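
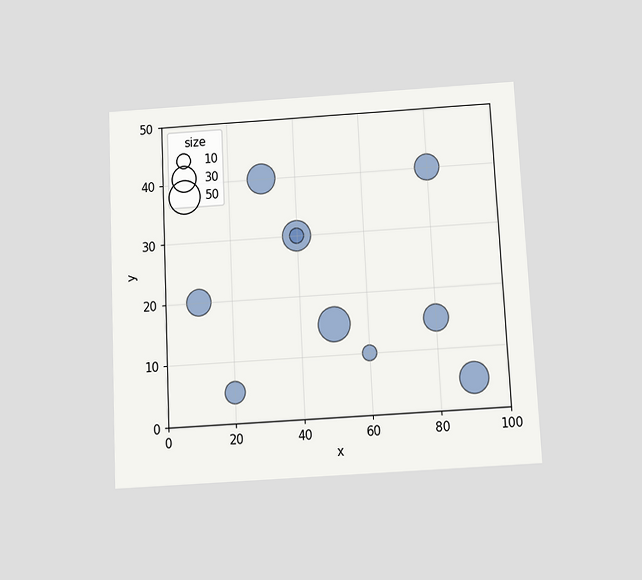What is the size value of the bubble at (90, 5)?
The chart is tilted about 3° counter-clockwise and viewed slightly from below. Matching the bubble at (90, 5) against the size legend gives 40.

40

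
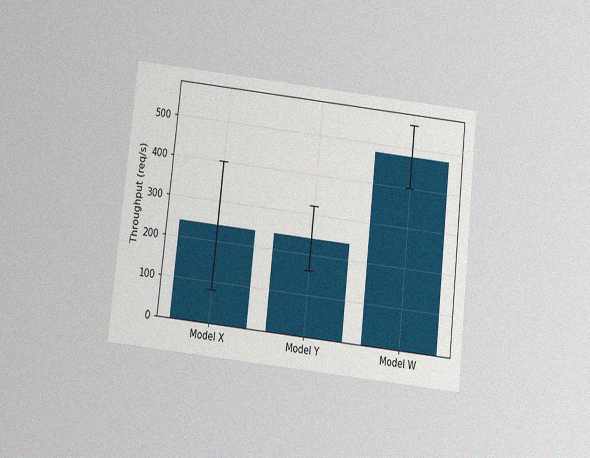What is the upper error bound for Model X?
The chart is tilted about 6° clockwise and viewed slightly from below, with some photo noise. The Model X bar's upper whisker reaches 400req/s.

400req/s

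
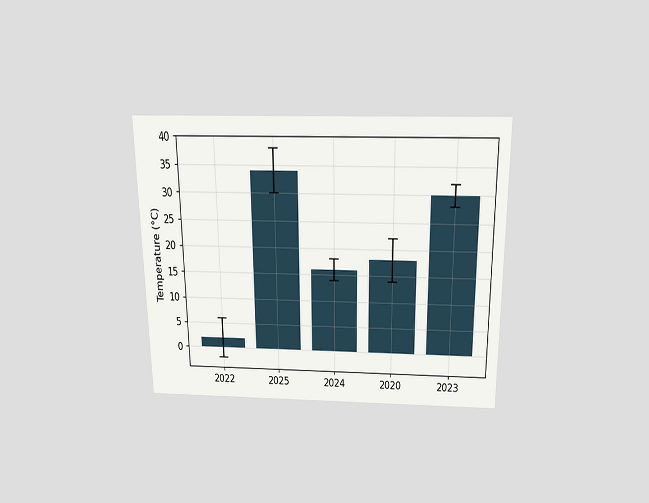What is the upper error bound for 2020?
22°C

The chart is viewed slightly from above. The 2020 bar's upper whisker reaches 22°C.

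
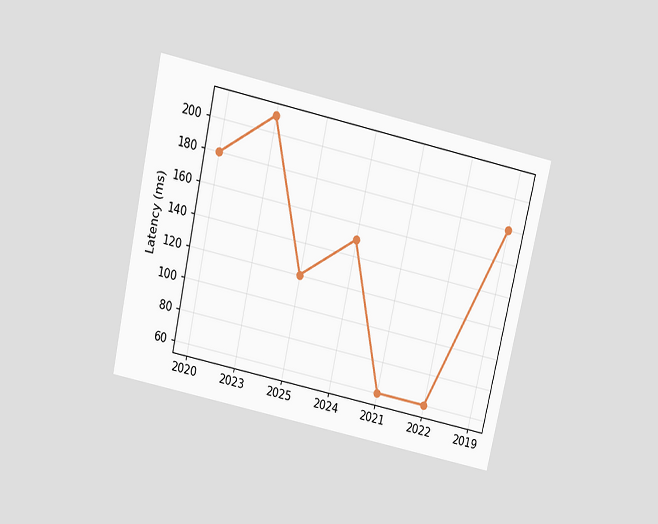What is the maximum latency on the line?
The chart is tilted about 12° clockwise and viewed slightly from above. The highest point is at 2023, and reading across to the y-axis gives 210ms.

210ms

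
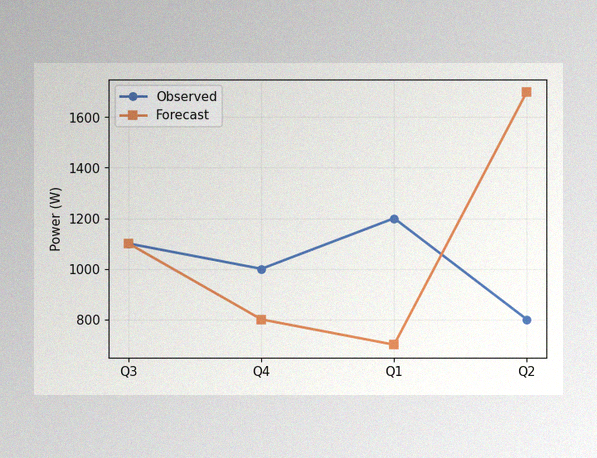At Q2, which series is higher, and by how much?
Forecast, by 900W

The image has some photo noise and uneven lighting. At Q2, Forecast sits above the other line by 900W.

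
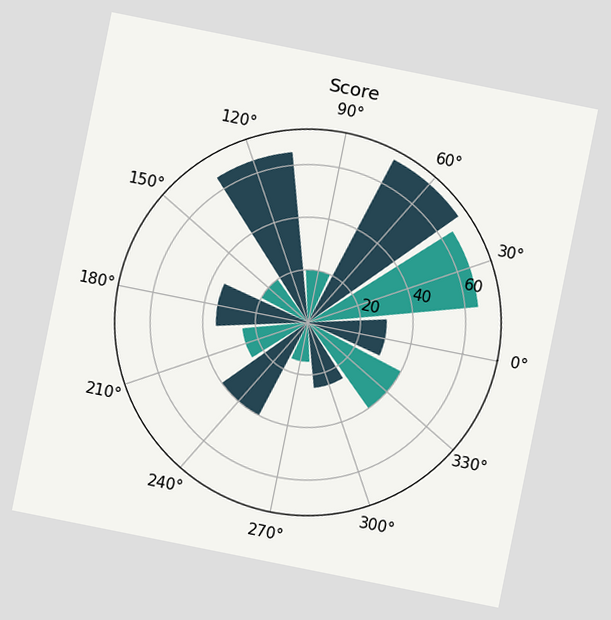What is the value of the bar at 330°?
40

The chart is tilted about 11° clockwise. The bar at 330° reaches 40 on the radial axis.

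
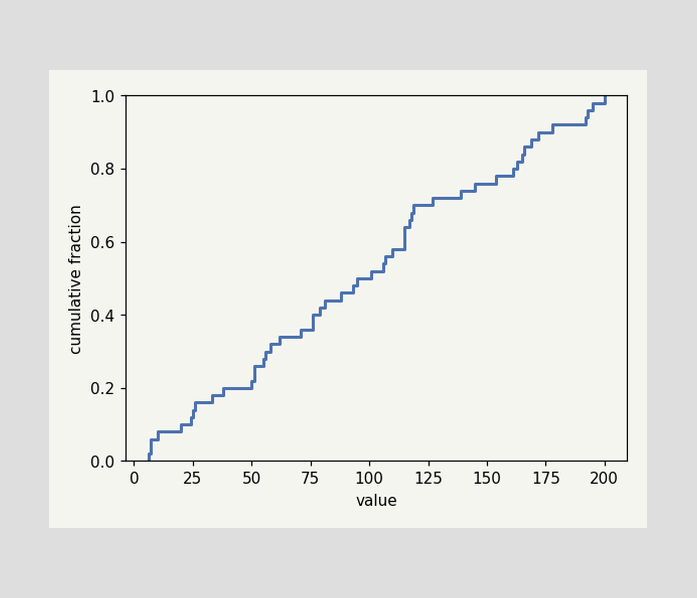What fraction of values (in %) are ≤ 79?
At x=79 the ECDF step is at 42%.

42%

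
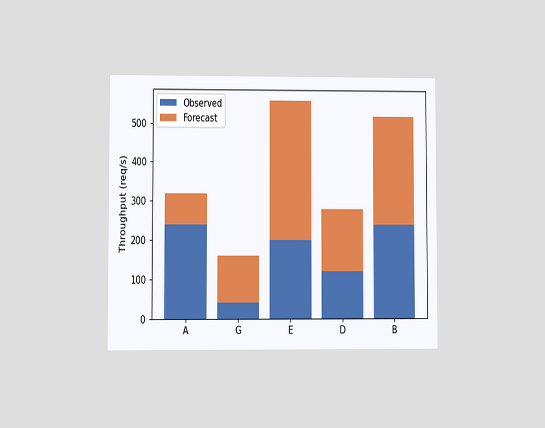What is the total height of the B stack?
The chart is viewed at a slight angle. The B stack's top reaches 520req/s on the y-axis.

520req/s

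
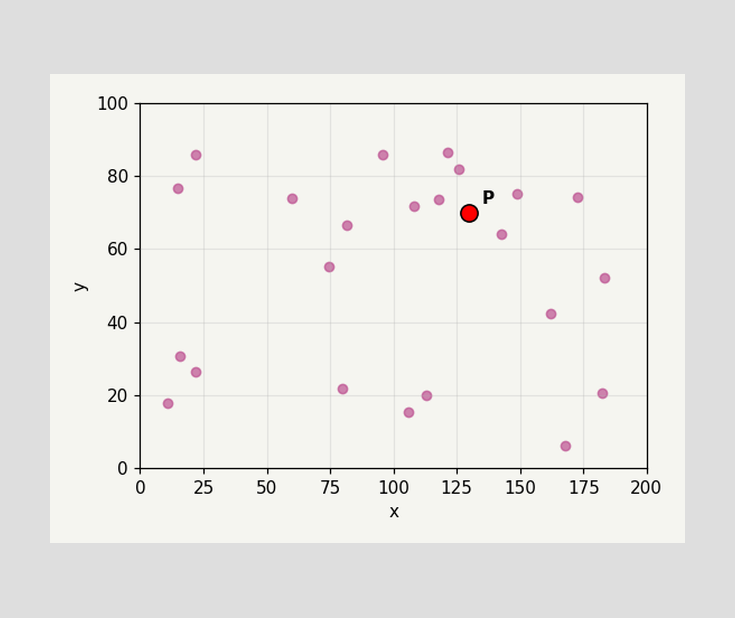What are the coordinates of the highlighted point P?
(130, 70)

Following the gridlines from P to each axis, P sits at (130, 70).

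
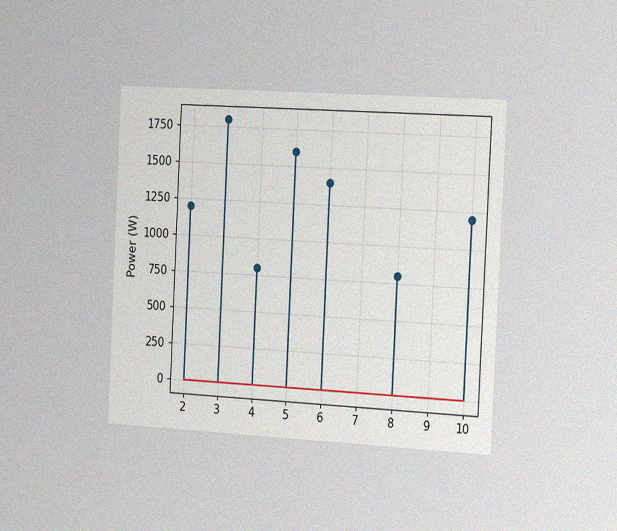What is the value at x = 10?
The chart is tilted about 3° clockwise and viewed slightly from the right, with some photo noise. The stem at x=10 reaches 1200W.

1200W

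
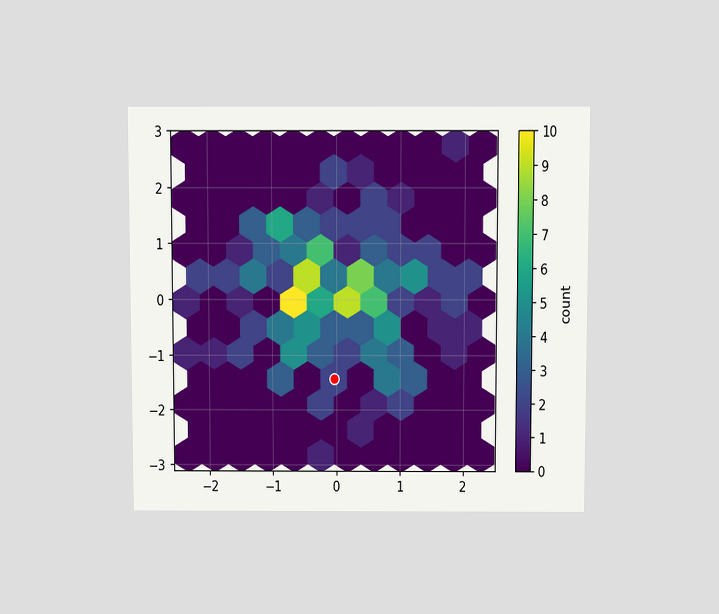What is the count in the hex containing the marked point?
The chart is viewed slightly from above. The marked hex reads 2 on the colorbar.

2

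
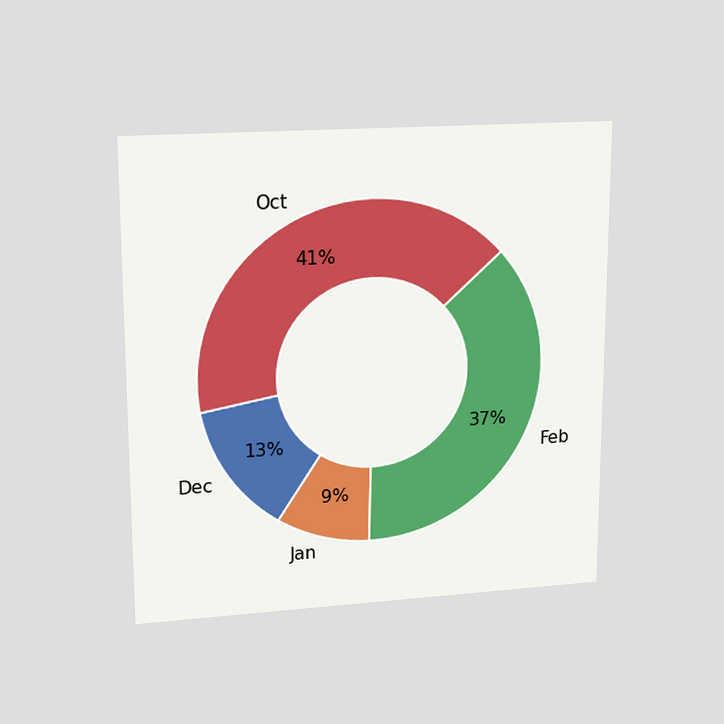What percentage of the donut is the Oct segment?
The chart is viewed slightly from above. The Oct segment takes up 41% of the ring.

41%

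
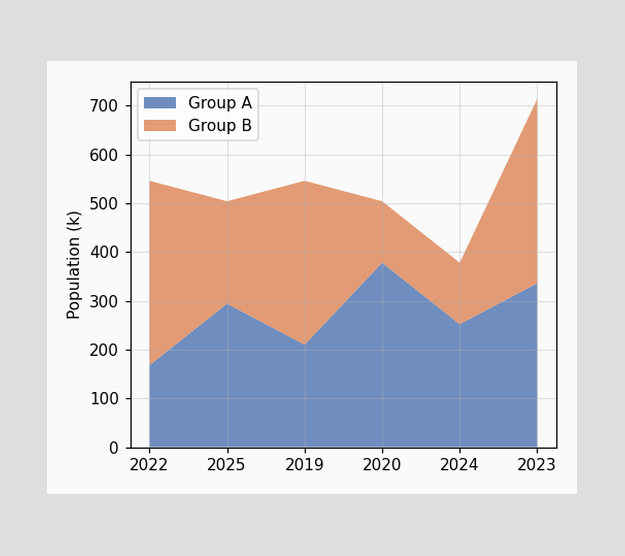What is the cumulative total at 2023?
714k

The stacked total at 2023 reaches 714k.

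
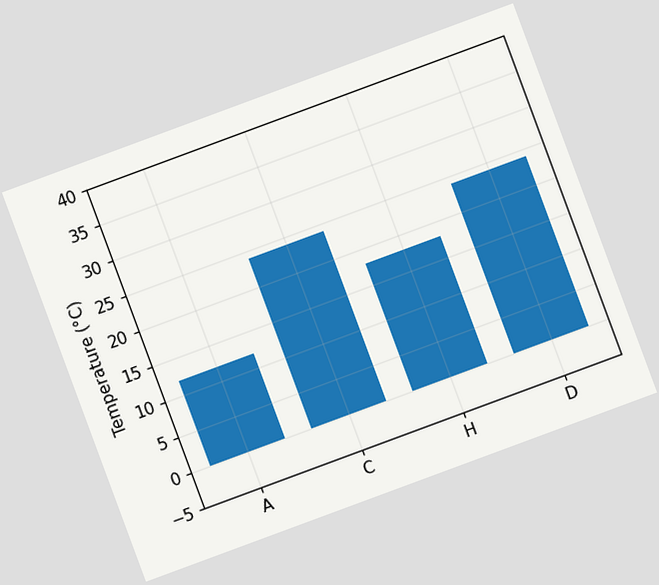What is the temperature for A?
The chart is tilted about 20° counter-clockwise. Reading along the chart's y-axis, the A bar reaches 12°C.

12°C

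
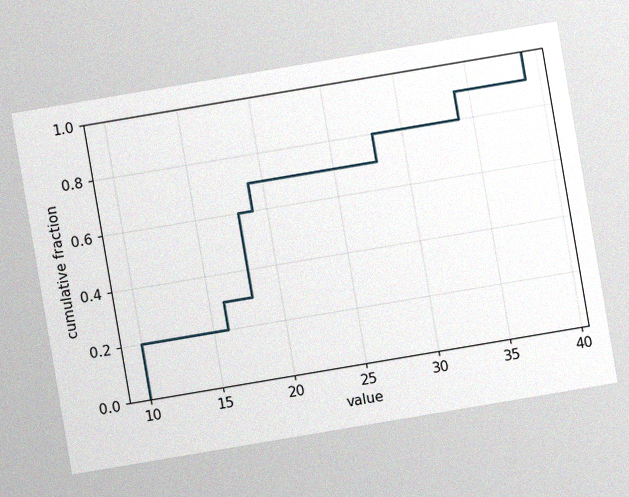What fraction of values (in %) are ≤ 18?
The chart is tilted about 10° counter-clockwise, with some photo noise. At x=18 the ECDF step is at 60%.

60%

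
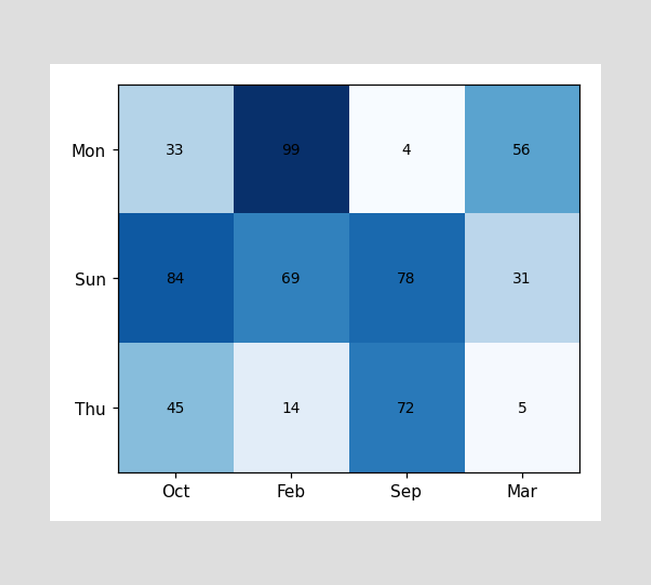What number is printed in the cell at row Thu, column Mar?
The (Thu, Mar) cell reads 5.

5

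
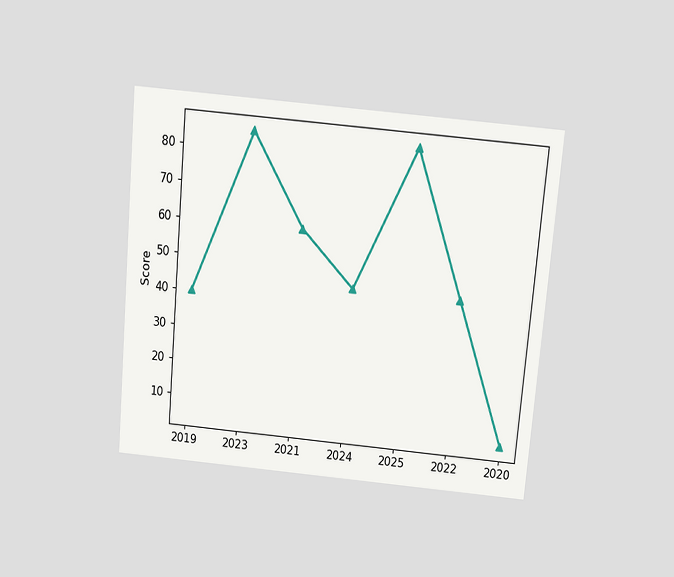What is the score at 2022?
The chart is tilted about 5° clockwise and viewed slightly from above. At 2022, the line is at 45.

45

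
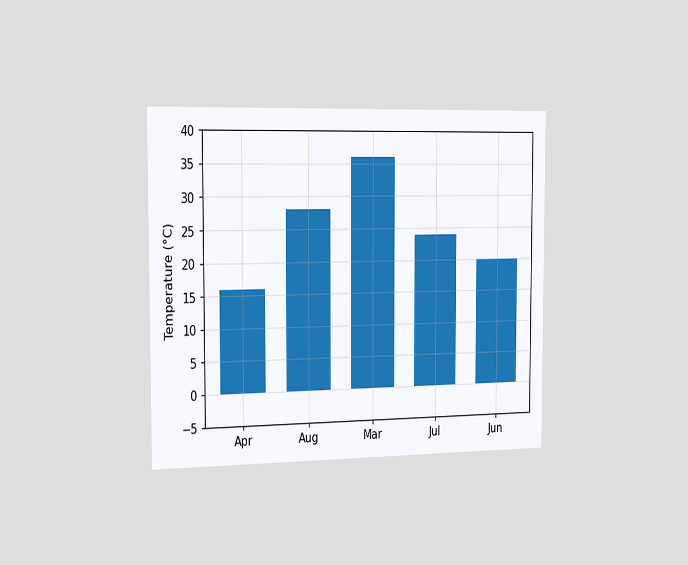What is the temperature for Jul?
The chart is viewed slightly from the left. Reading along the chart's y-axis, the Jul bar reaches 24°C.

24°C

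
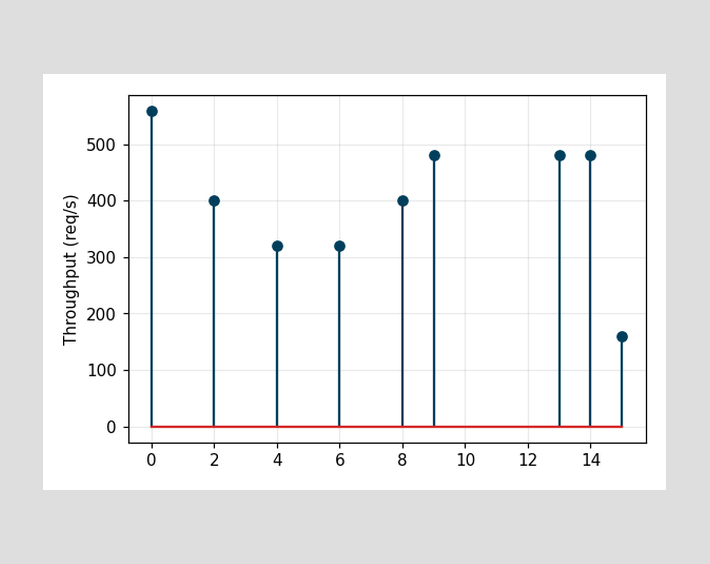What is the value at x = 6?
The stem at x=6 reaches 320req/s.

320req/s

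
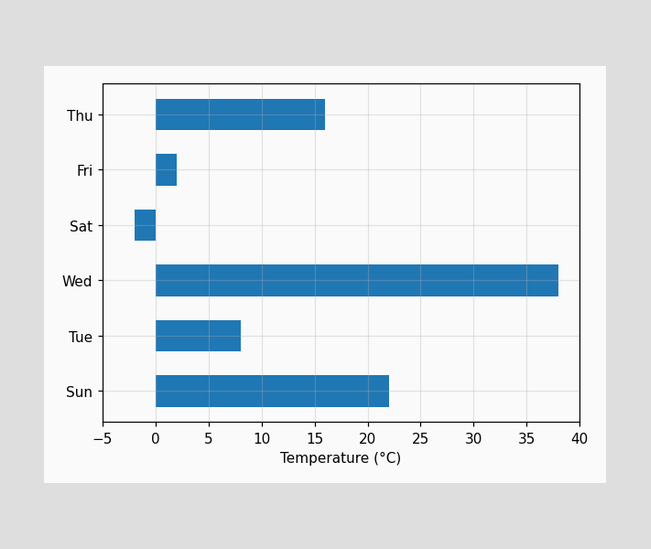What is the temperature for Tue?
8°C

Reading along the chart's x-axis, the Tue bar reaches 8°C.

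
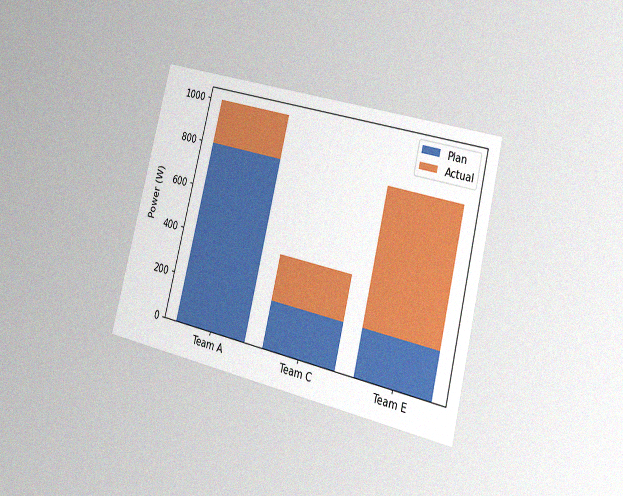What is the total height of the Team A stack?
1000W

The chart is tilted about 14° clockwise and viewed slightly from the right, with some photo noise. The Team A stack's top reaches 1000W on the y-axis.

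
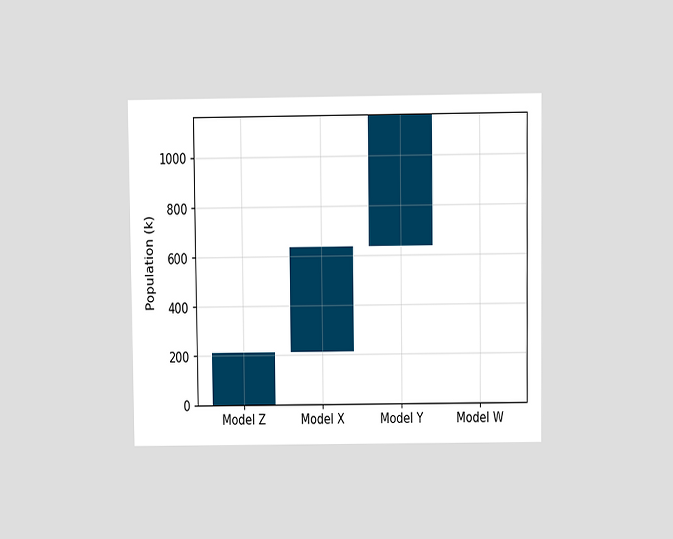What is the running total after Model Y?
The chart is viewed at a slight angle. After Model Y the running total reaches 1166k.

1166k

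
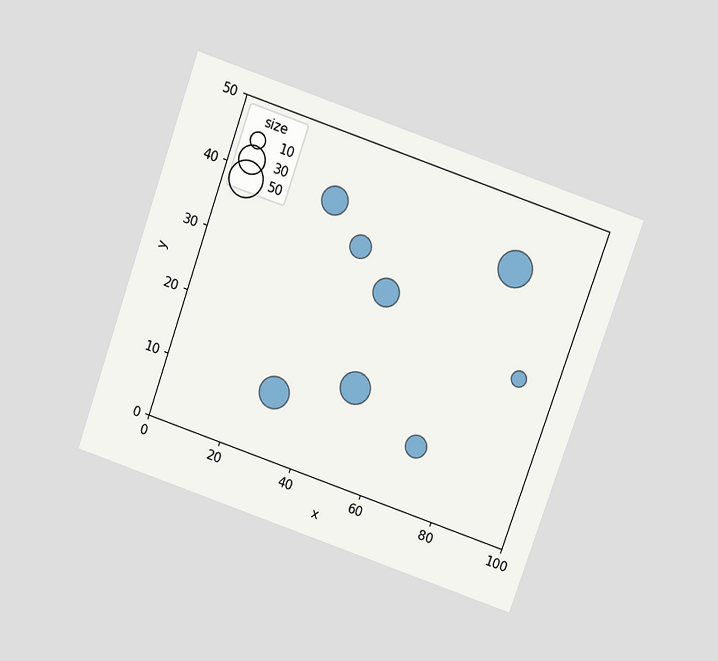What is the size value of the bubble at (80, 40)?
The chart is tilted about 19° clockwise and viewed slightly from above. Matching the bubble at (80, 40) against the size legend gives 50.

50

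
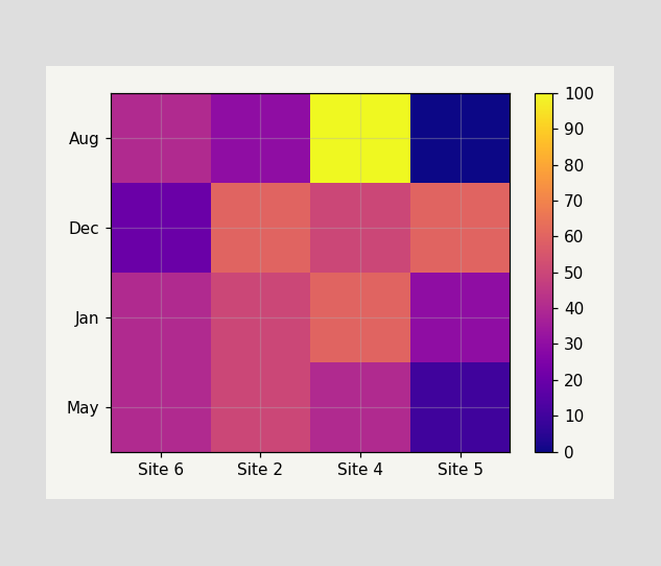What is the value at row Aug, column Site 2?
30

Matching cell (Aug, Site 2) against the colorbar gives 30.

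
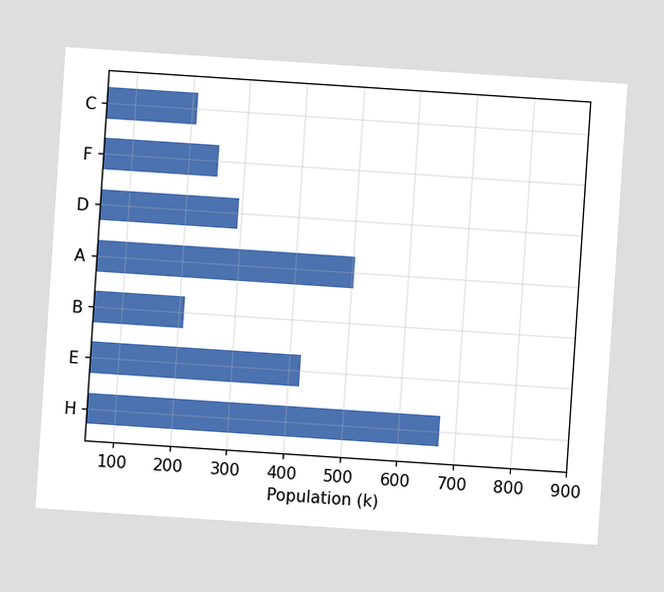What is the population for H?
672k

The chart is tilted about 4° clockwise. Reading along the chart's x-axis, the H bar reaches 672k.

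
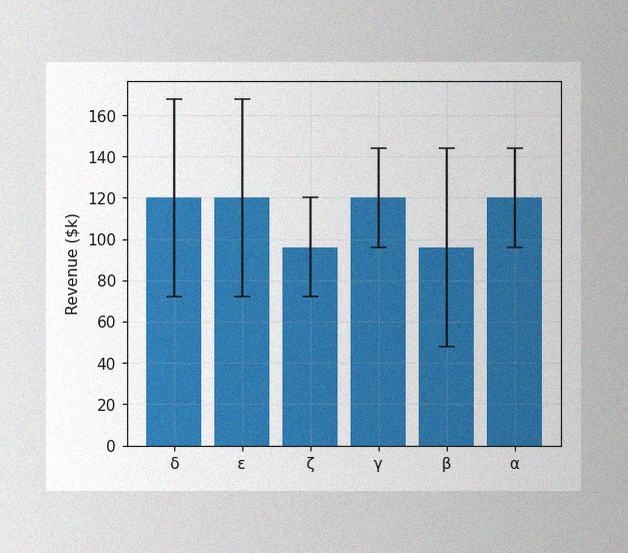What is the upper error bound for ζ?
$120k

The image has some photo noise and uneven lighting. The ζ bar's upper whisker reaches $120k.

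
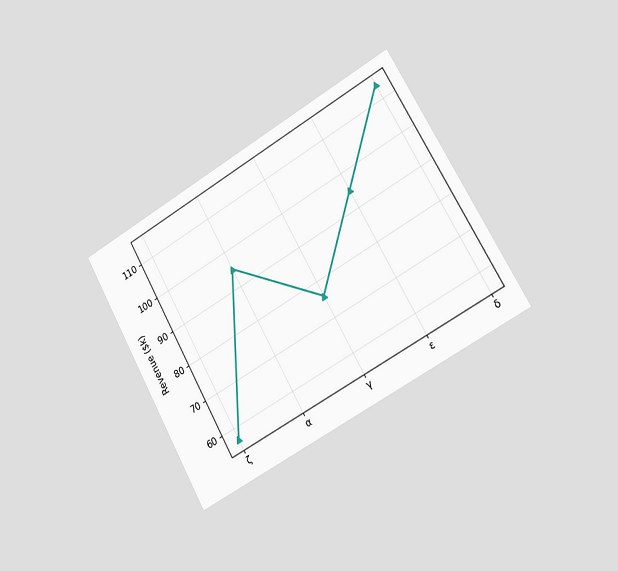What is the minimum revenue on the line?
$57k

The chart is tilted about 29° counter-clockwise and viewed slightly from the right. The lowest point is at ζ, and reading across to the y-axis gives $57k.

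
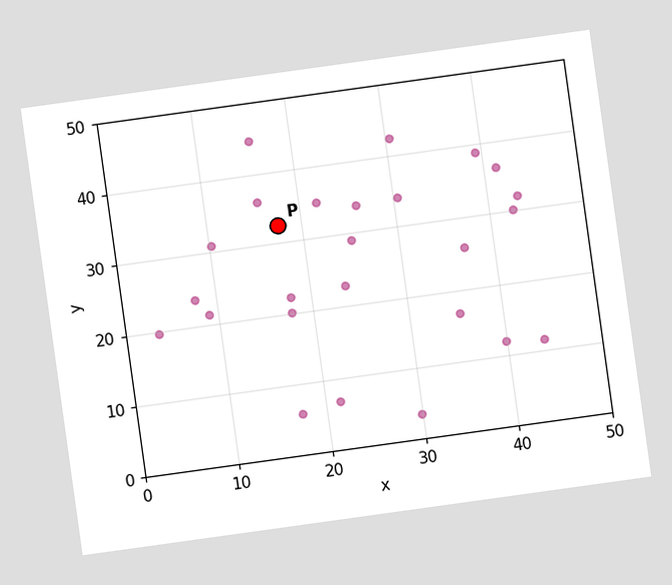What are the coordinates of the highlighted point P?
The chart is tilted about 8° counter-clockwise. Following the gridlines from P to each axis, P sits at (17.5, 32.5).

(17.5, 32.5)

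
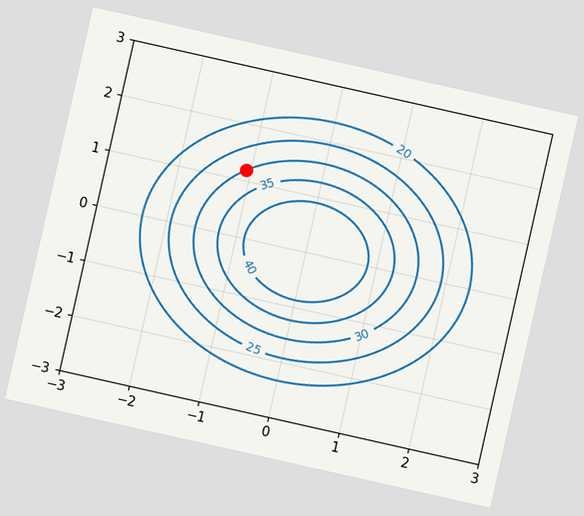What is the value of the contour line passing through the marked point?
30

The chart is tilted about 13° clockwise. The marked point sits on the contour labelled 30.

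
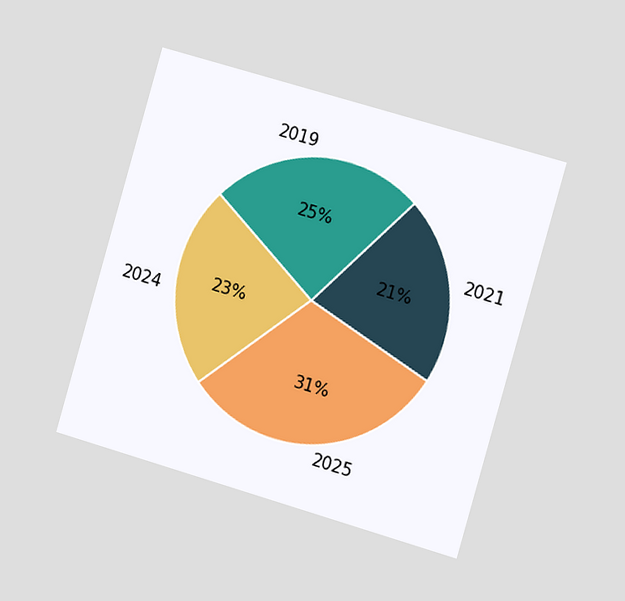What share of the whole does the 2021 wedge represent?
The chart is tilted about 16° clockwise and viewed slightly from the right. The 2021 slice takes up 21% of the pie.

21%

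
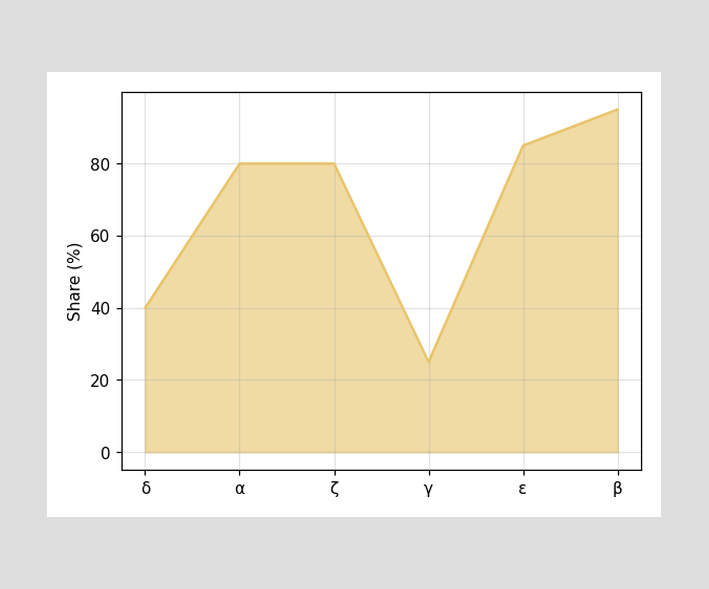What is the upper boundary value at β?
95%

At β the upper boundary is at 95%.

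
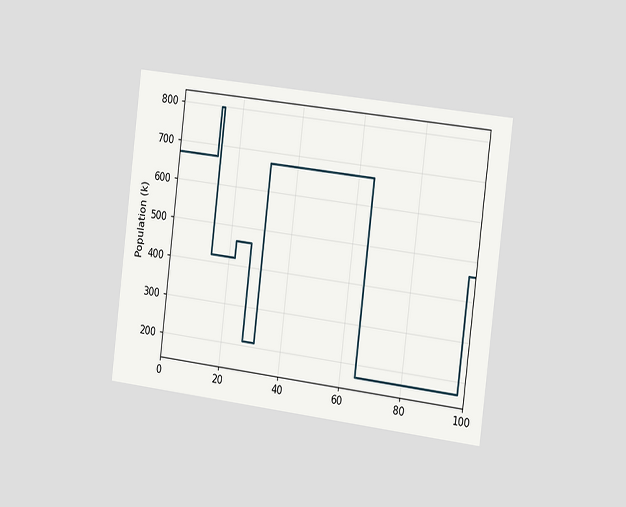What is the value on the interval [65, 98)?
168k

The chart is tilted about 7° clockwise and viewed slightly from the right. On [65, 98) the step sits at 168k.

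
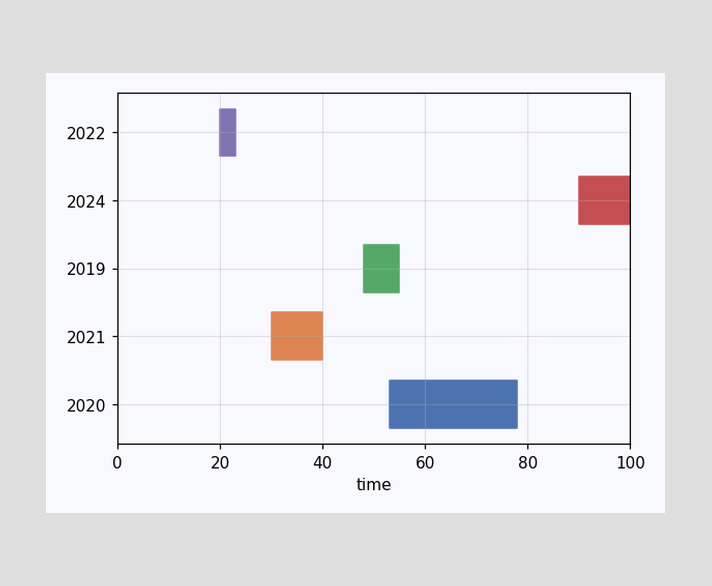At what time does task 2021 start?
The 2021 bar begins at t=30.

30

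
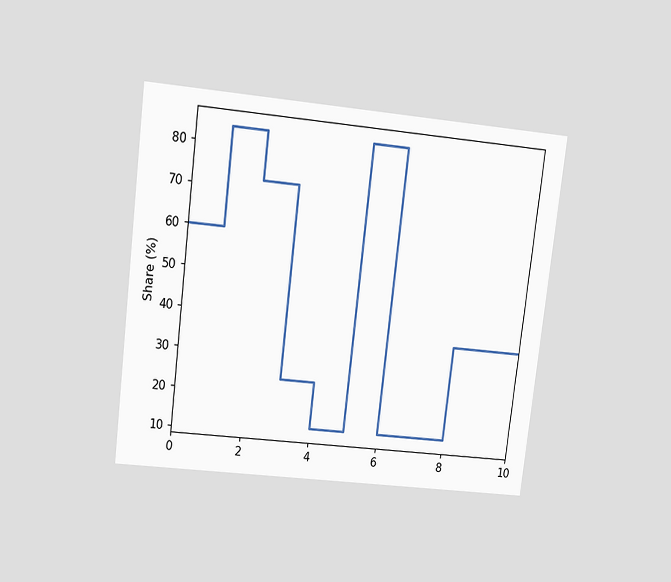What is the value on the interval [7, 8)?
12%

The chart is tilted about 7° clockwise and viewed slightly from above. On [7, 8) the step sits at 12%.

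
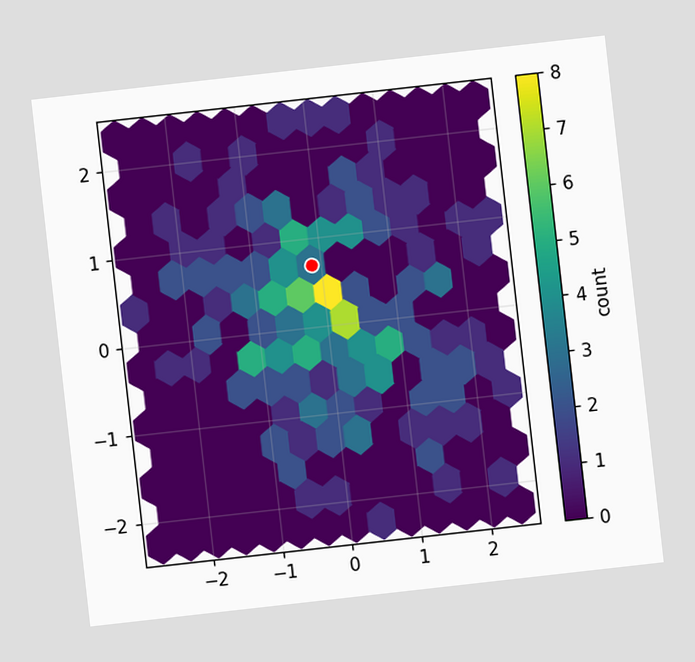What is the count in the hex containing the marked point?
The chart is tilted about 6° counter-clockwise. The marked hex reads 3 on the colorbar.

3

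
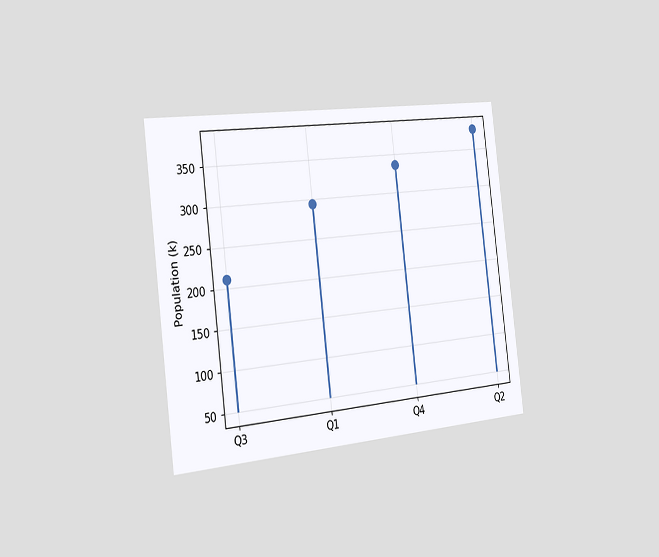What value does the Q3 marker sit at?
210k

The chart is tilted about 7° counter-clockwise and viewed slightly from the left. The Q3 marker sits at 210k.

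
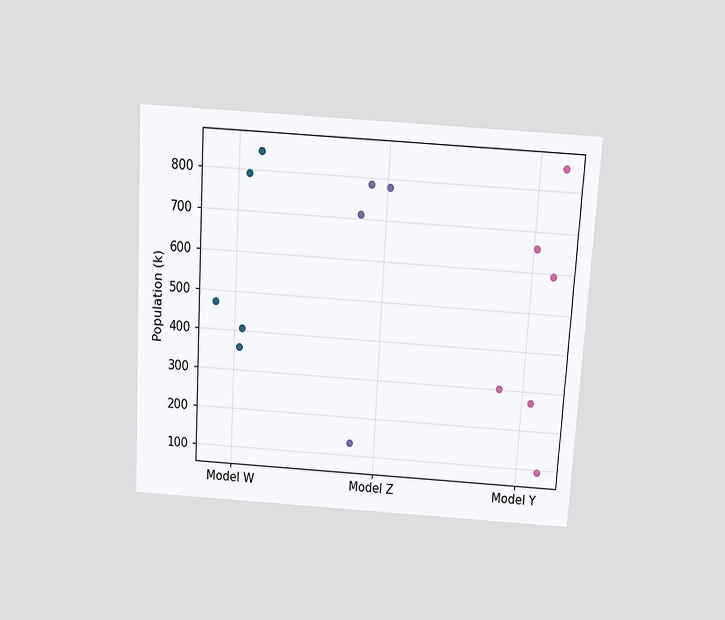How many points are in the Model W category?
The chart is tilted about 3° clockwise and viewed slightly from above. Counting the markers in the Model W column gives 5.

5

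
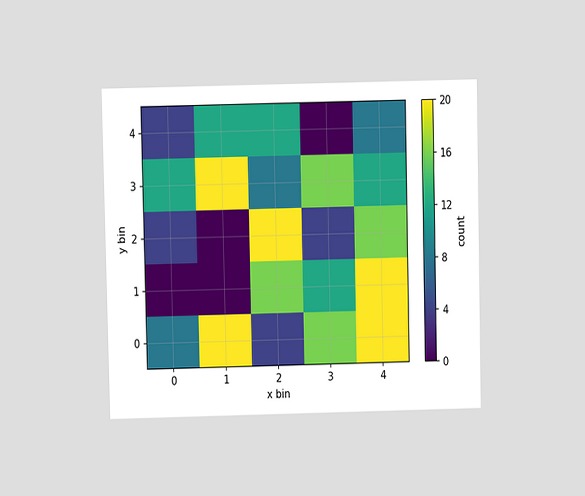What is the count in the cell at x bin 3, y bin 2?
The chart is viewed at a slight angle. Matching the cell (3, 2) against the colorbar gives 4.

4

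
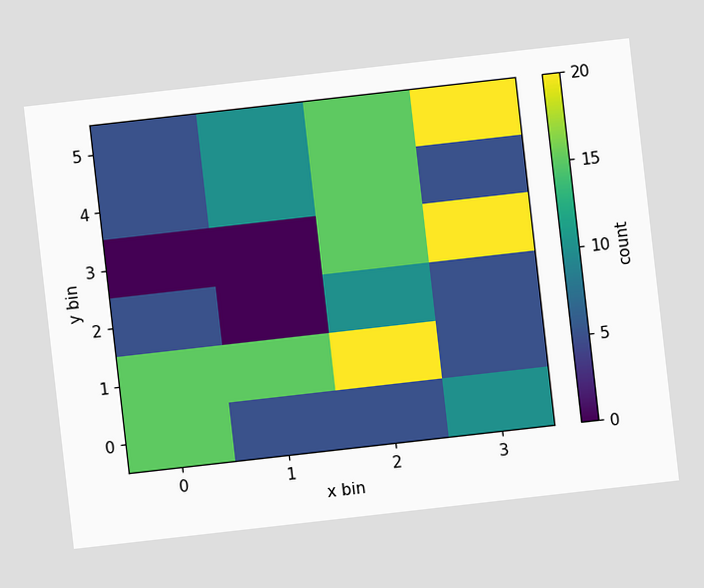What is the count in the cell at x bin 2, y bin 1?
The chart is tilted about 6° counter-clockwise. Matching the cell (2, 1) against the colorbar gives 20.

20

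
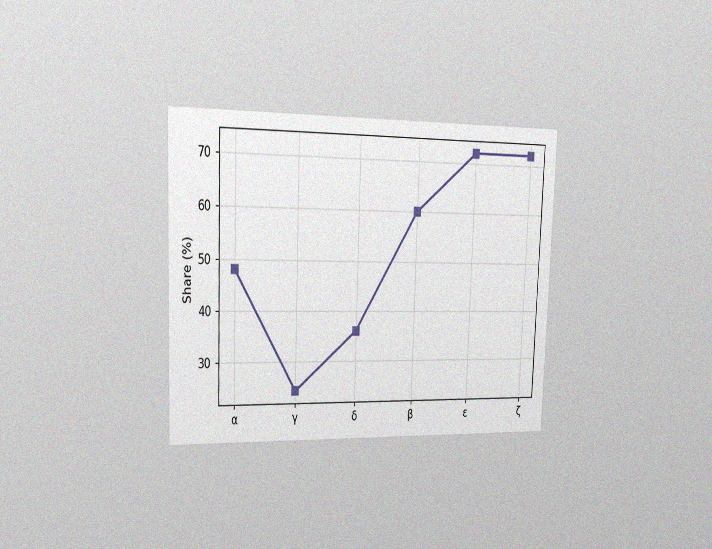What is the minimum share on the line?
The chart is tilted about 2° clockwise and viewed slightly from the left, with some photo noise. The lowest point is at γ, and reading across to the y-axis gives 24%.

24%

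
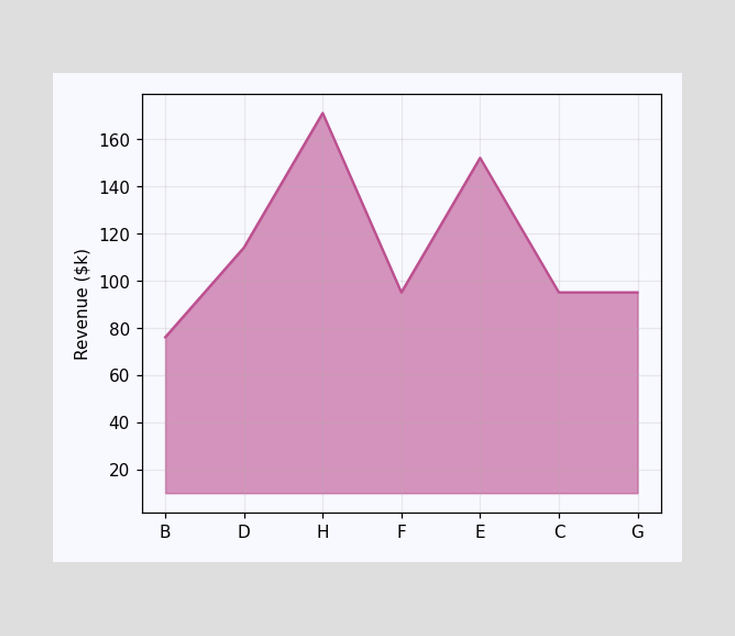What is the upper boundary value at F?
$95k

At F the upper boundary is at $95k.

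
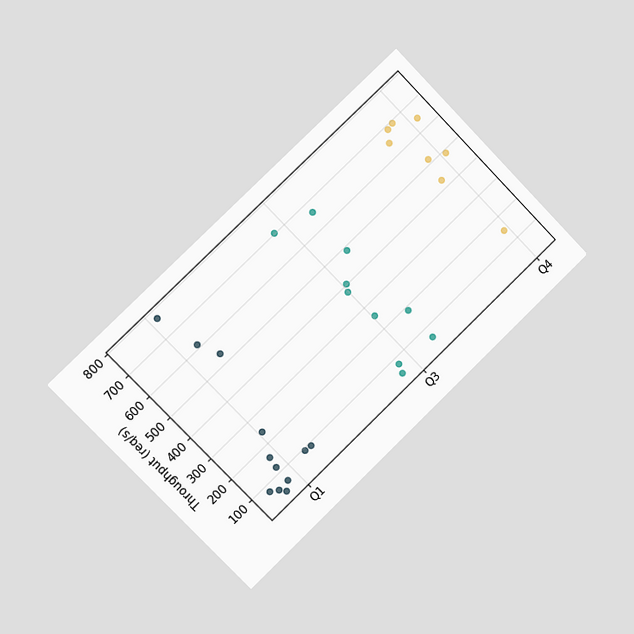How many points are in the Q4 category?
8

The chart is tilted about 44° counter-clockwise and viewed slightly from the left. Counting the markers in the Q4 column gives 8.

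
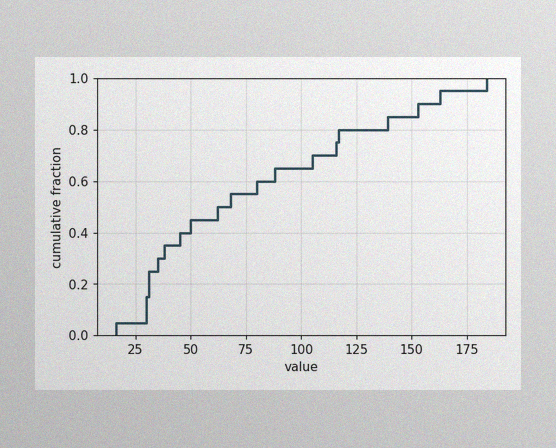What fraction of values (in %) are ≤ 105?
The image has some photo noise and uneven lighting. At x=105 the ECDF step is at 70%.

70%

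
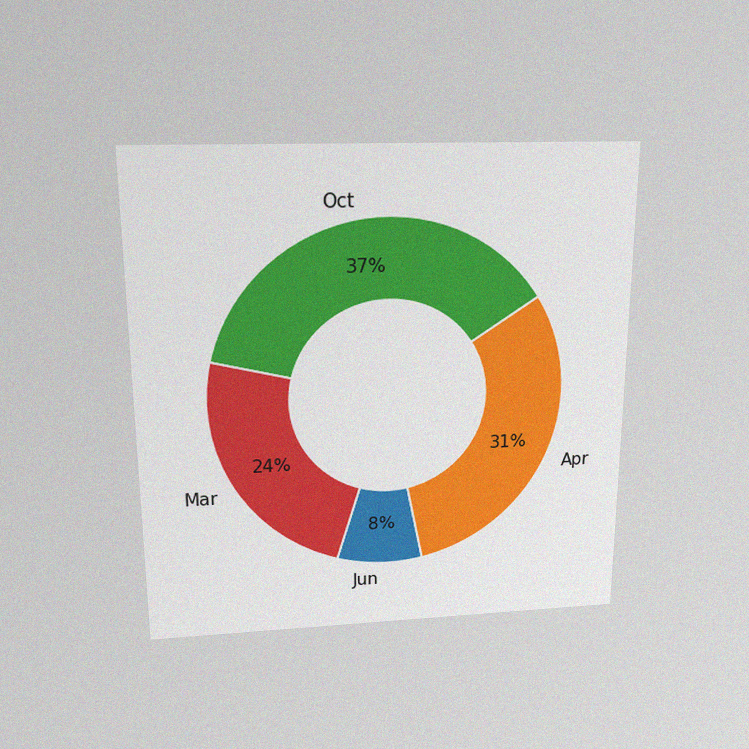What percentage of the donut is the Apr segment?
The chart is viewed slightly from above, with some photo noise. The Apr segment takes up 31% of the ring.

31%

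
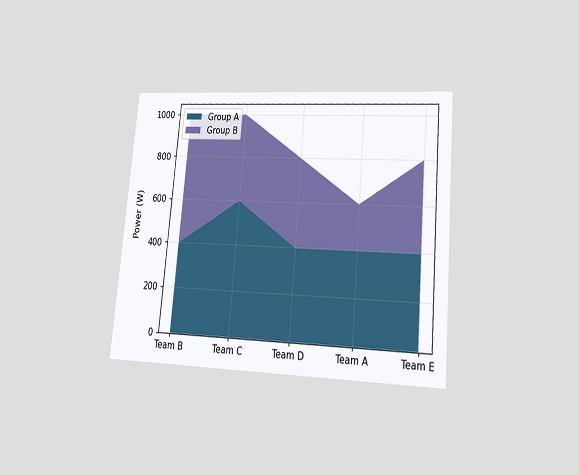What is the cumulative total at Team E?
The chart is tilted about 5° clockwise and viewed at a slight angle. The stacked total at Team E reaches 800W.

800W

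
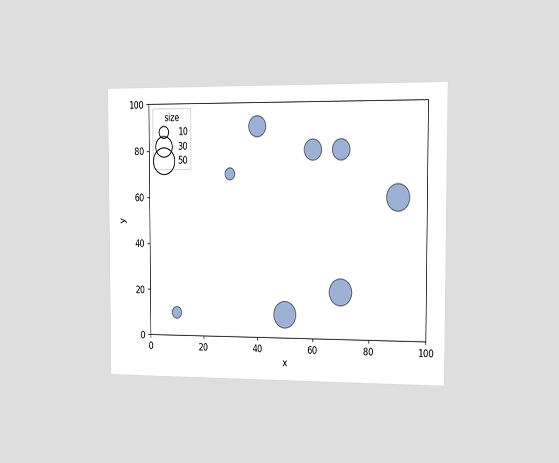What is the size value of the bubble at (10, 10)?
10

The chart is viewed slightly from the right. Matching the bubble at (10, 10) against the size legend gives 10.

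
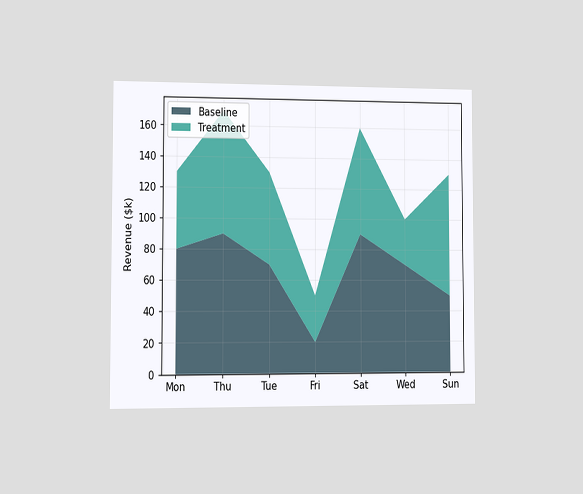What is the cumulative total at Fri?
The chart is viewed slightly from the left. The stacked total at Fri reaches $50k.

$50k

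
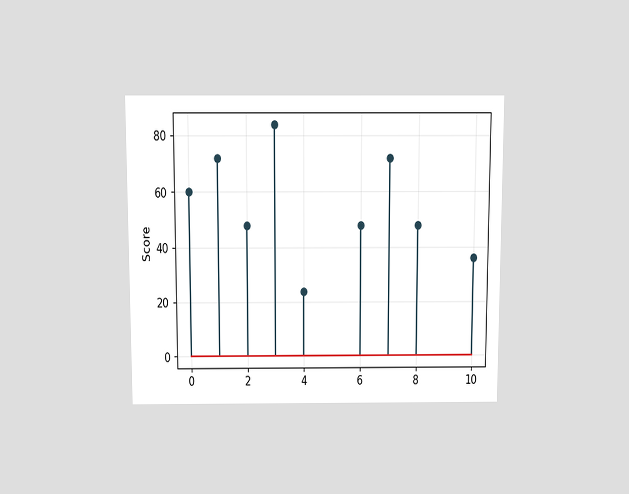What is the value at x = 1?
72

The chart is viewed slightly from above. The stem at x=1 reaches 72.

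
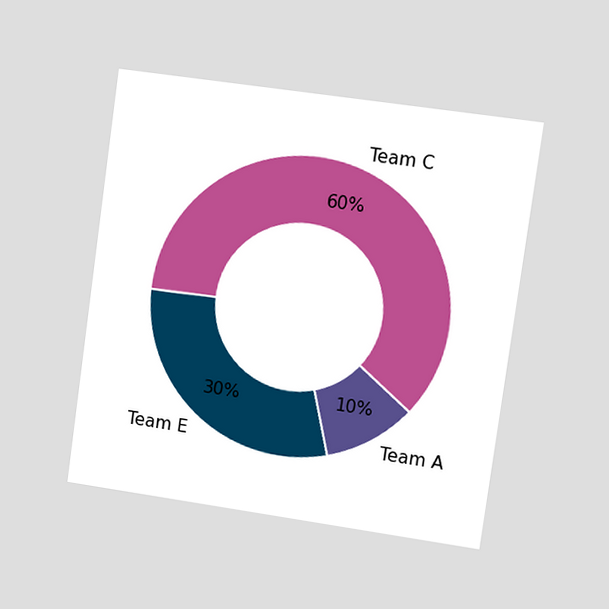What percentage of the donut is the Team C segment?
60%

The chart is tilted about 8° clockwise and viewed slightly from the right. The Team C segment takes up 60% of the ring.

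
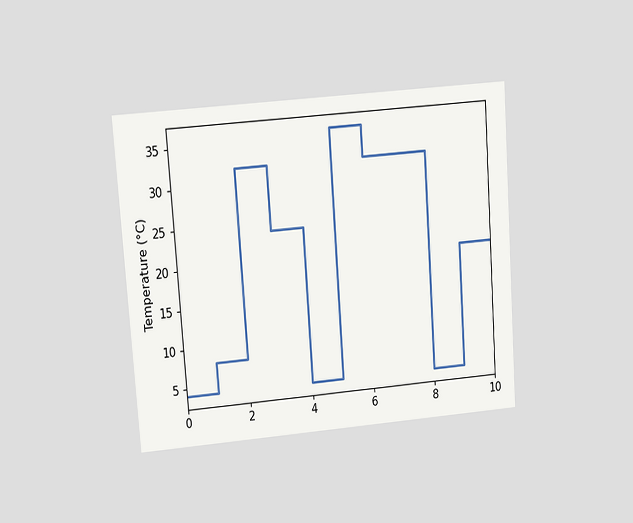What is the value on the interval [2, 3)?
32°C

The chart is tilted about 4° counter-clockwise and viewed at a slight angle. On [2, 3) the step sits at 32°C.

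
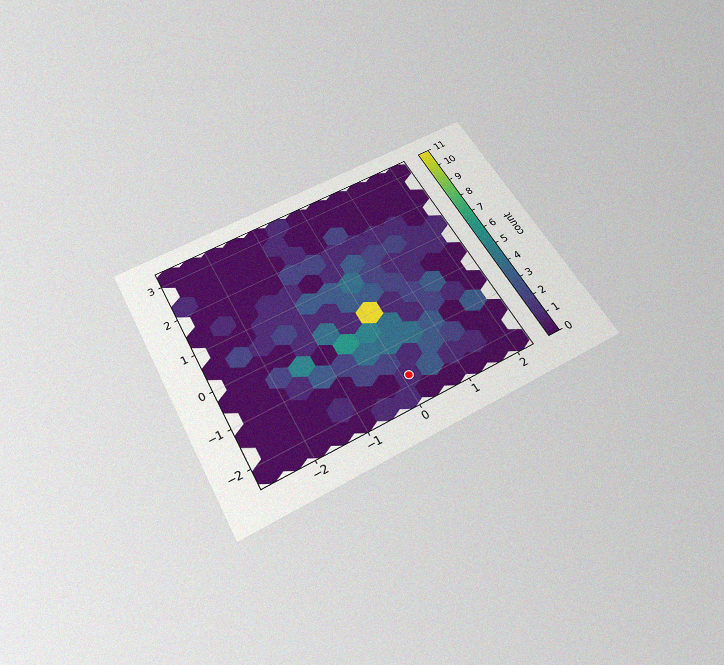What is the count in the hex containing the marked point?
The chart is tilted about 29° counter-clockwise and viewed slightly from below, with some photo noise. The marked hex reads 1 on the colorbar.

1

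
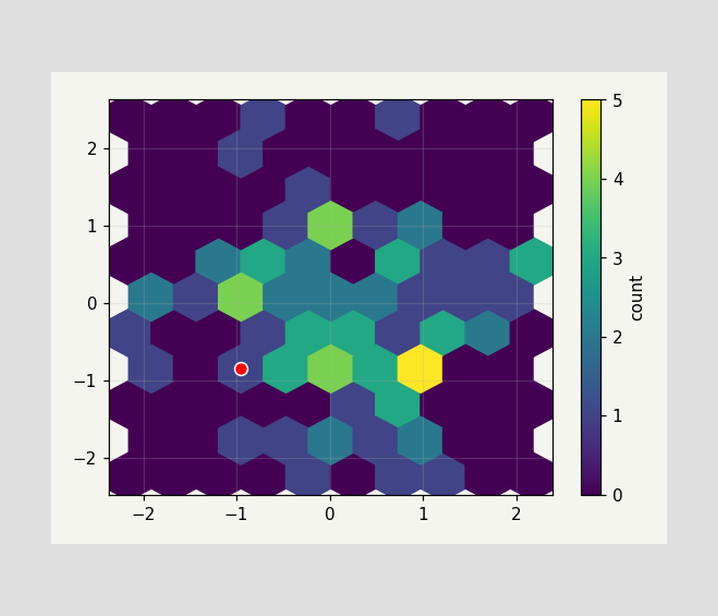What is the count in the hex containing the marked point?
1

The marked hex reads 1 on the colorbar.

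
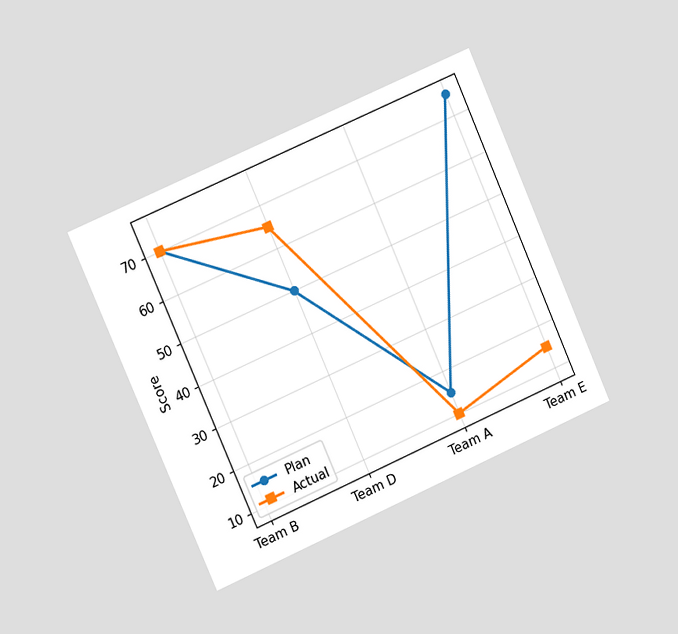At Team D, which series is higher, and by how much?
Actual, by 15

The chart is tilted about 24° counter-clockwise and viewed slightly from the left. At Team D, Actual sits above the other line by 15.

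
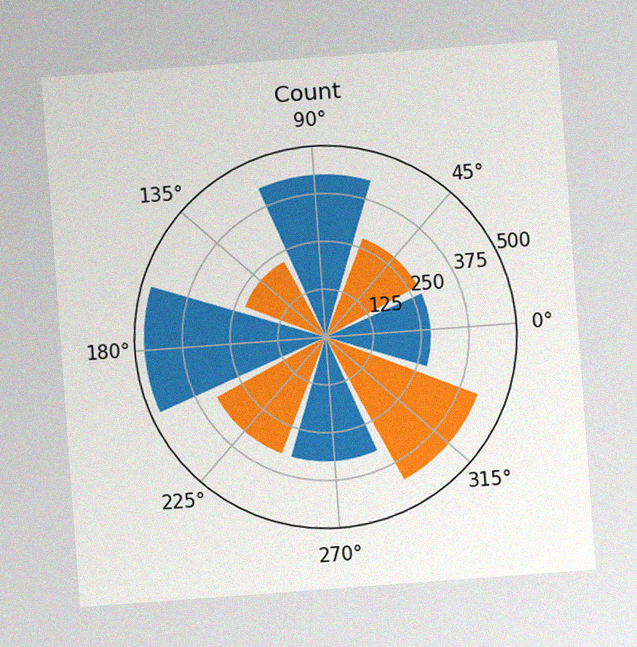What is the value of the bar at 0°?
275

The chart is tilted about 4° counter-clockwise, with some photo noise. The bar at 0° reaches 275 on the radial axis.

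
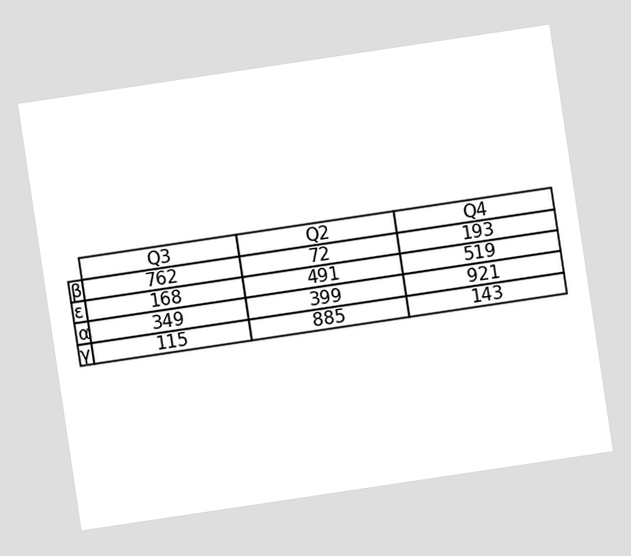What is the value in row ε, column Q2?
The chart is tilted about 8° counter-clockwise. The (ε, Q2) cell reads 491.

491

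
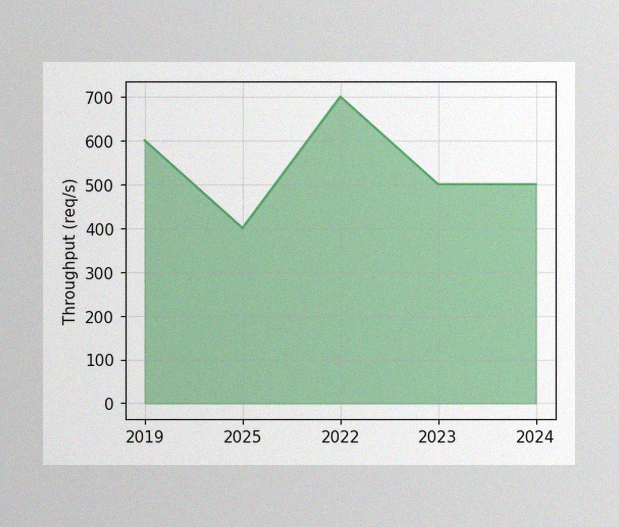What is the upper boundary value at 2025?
The image has some photo noise and uneven lighting. At 2025 the upper boundary is at 400req/s.

400req/s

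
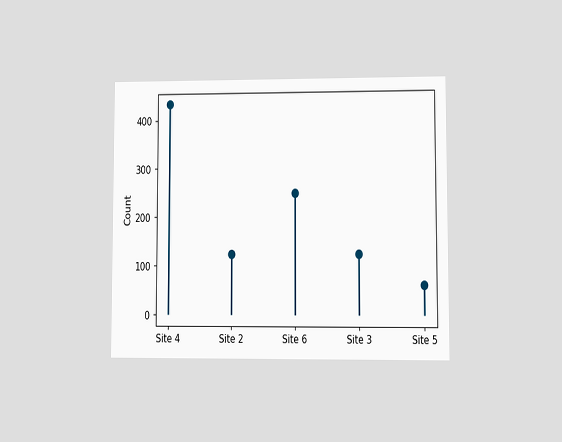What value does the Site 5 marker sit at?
The chart is viewed at a slight angle. The Site 5 marker sits at 62.

62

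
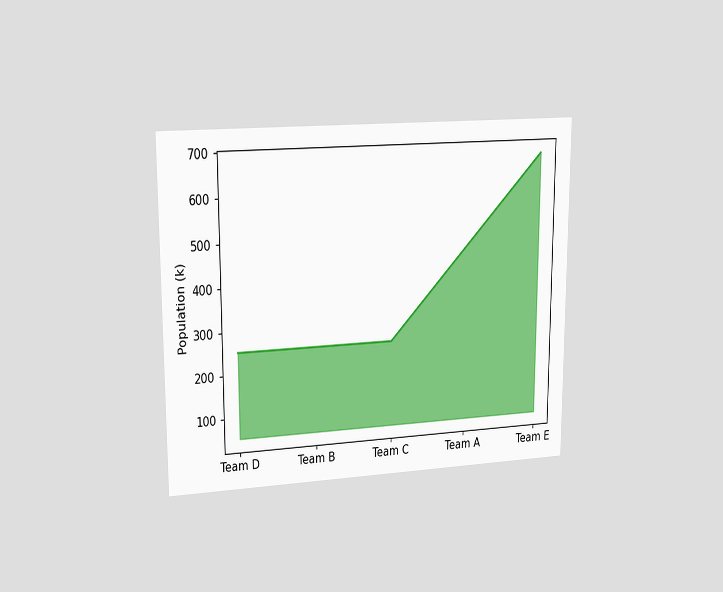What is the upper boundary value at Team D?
The chart is viewed at a slight angle. At Team D the upper boundary is at 252k.

252k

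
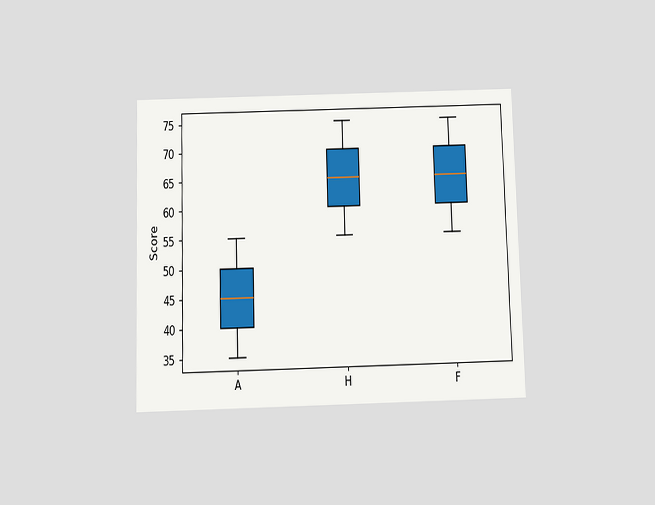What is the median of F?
65

The chart is viewed slightly from below. The median line in the F box sits at 65.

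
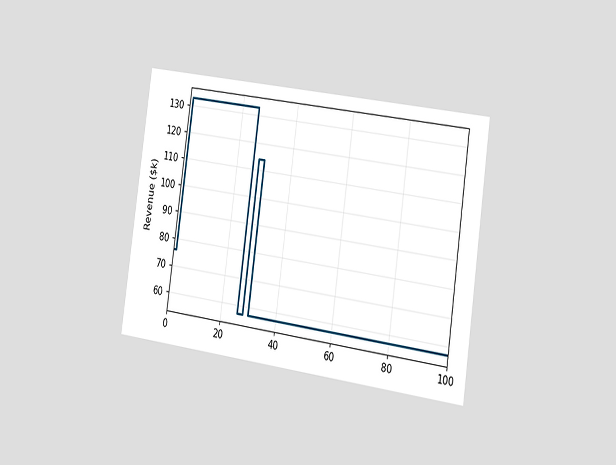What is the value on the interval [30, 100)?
$57k

The chart is tilted about 8° clockwise and viewed slightly from the right. On [30, 100) the step sits at $57k.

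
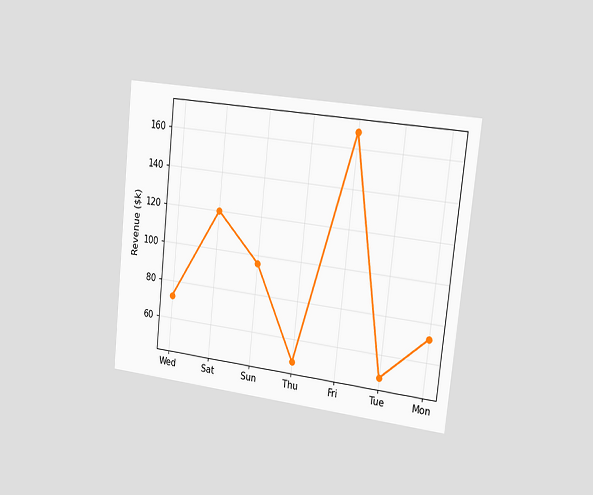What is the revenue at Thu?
$48k

The chart is tilted about 6° clockwise and viewed slightly from the right. At Thu, the line is at $48k.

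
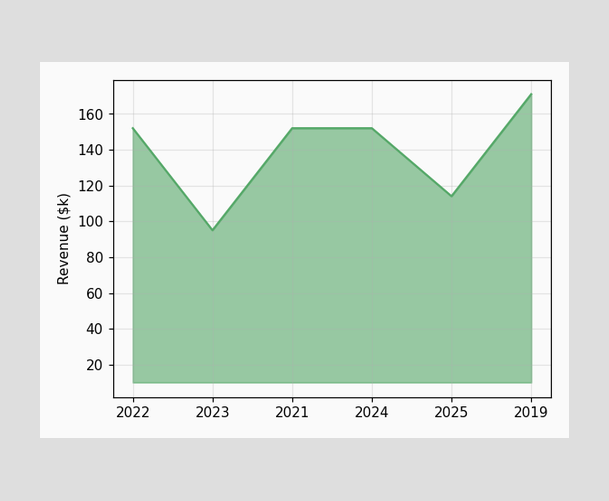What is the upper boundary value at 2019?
At 2019 the upper boundary is at $171k.

$171k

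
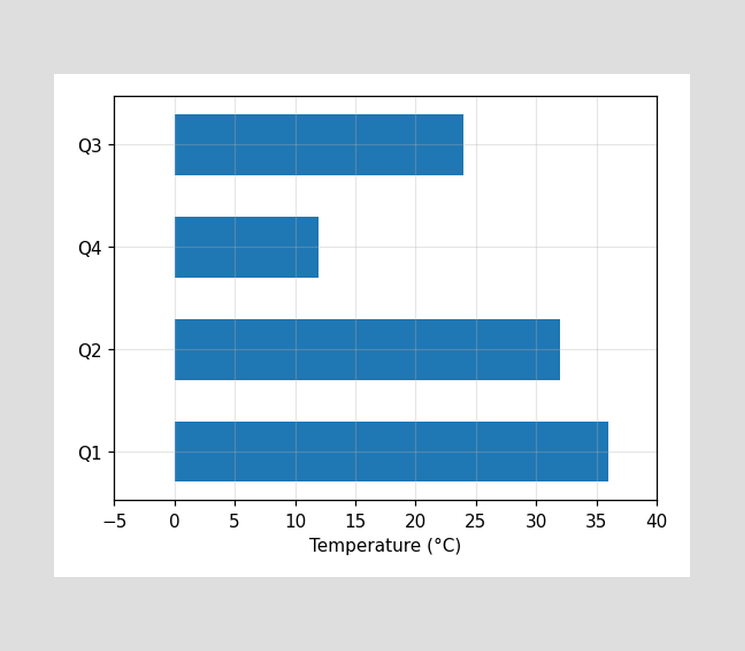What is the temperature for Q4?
Reading along the chart's x-axis, the Q4 bar reaches 12°C.

12°C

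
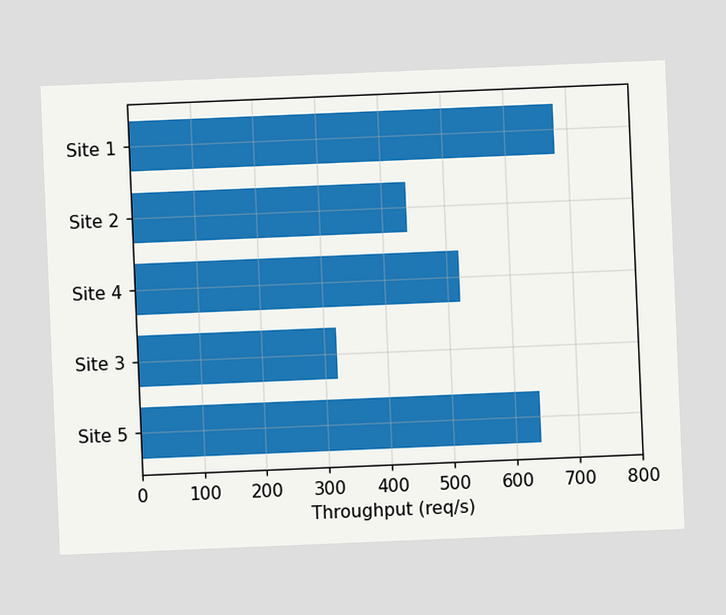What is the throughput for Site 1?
680req/s

The chart is tilted about 2° counter-clockwise. Reading along the chart's x-axis, the Site 1 bar reaches 680req/s.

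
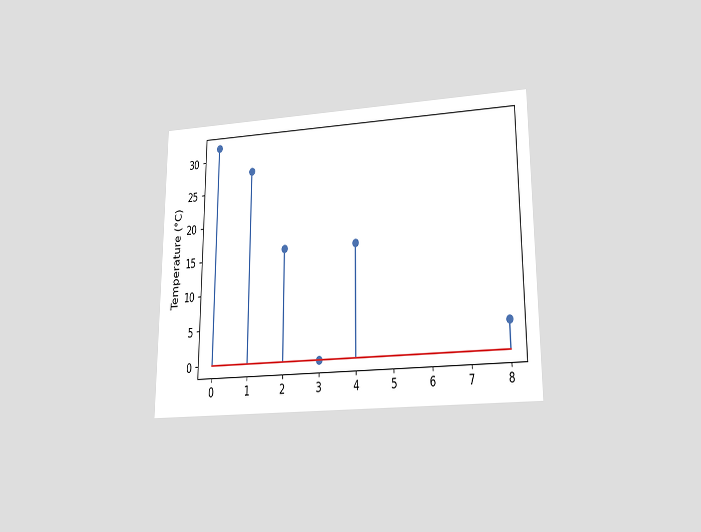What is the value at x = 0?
The chart is viewed slightly from below. The stem at x=0 reaches 32°C.

32°C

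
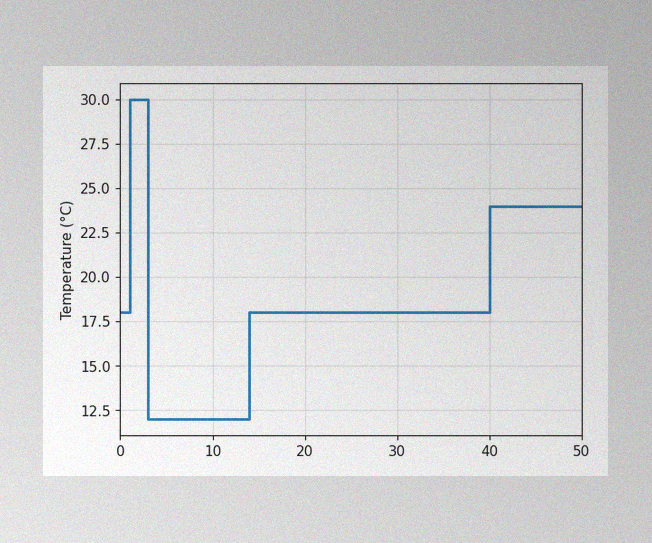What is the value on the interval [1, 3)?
The image has some photo noise and uneven lighting. On [1, 3) the step sits at 30°C.

30°C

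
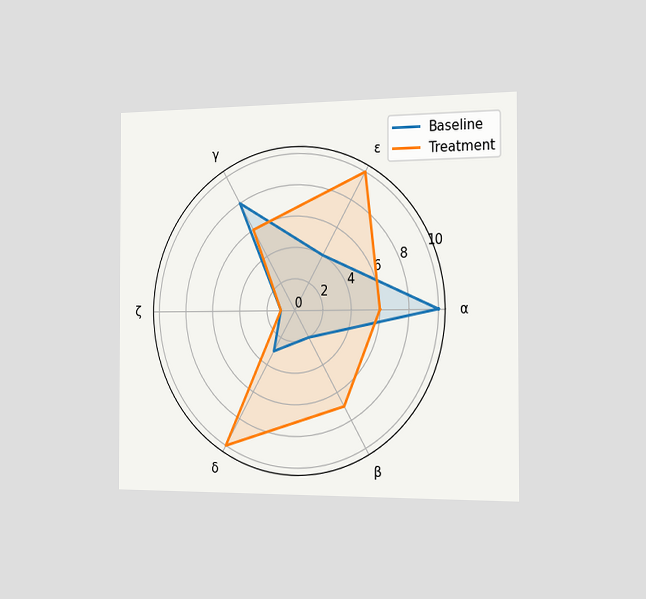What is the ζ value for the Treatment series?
1

The chart is viewed slightly from the right. On the ζ axis, Treatment reaches 1.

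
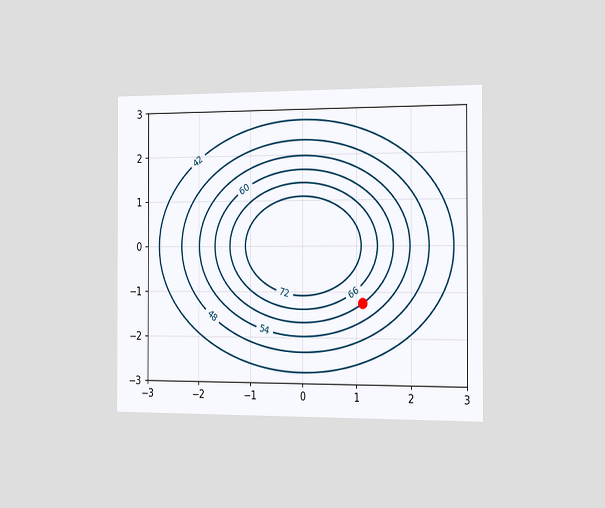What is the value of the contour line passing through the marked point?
The chart is viewed slightly from the right. The marked point sits on the contour labelled 60.

60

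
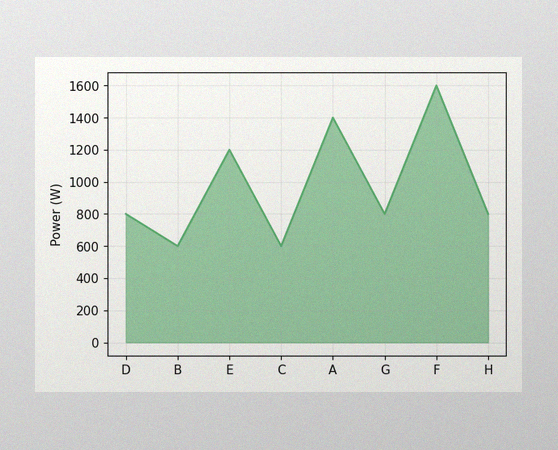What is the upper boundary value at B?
The image has some photo noise and uneven lighting. At B the upper boundary is at 600W.

600W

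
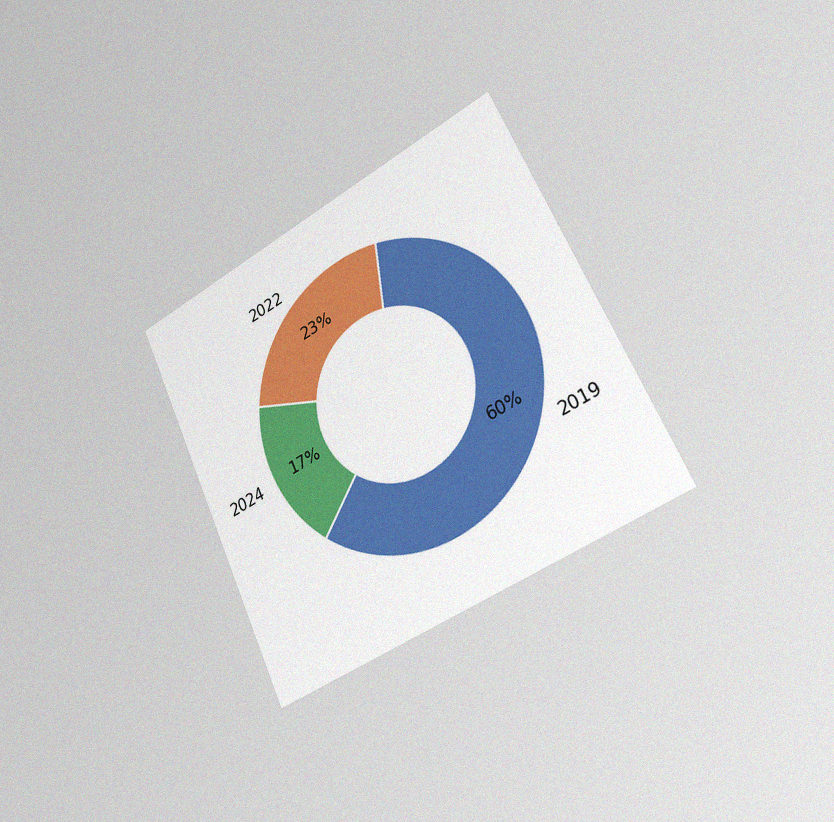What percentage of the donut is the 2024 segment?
The chart is tilted about 25° counter-clockwise and viewed slightly from the right, with some photo noise. The 2024 segment takes up 17% of the ring.

17%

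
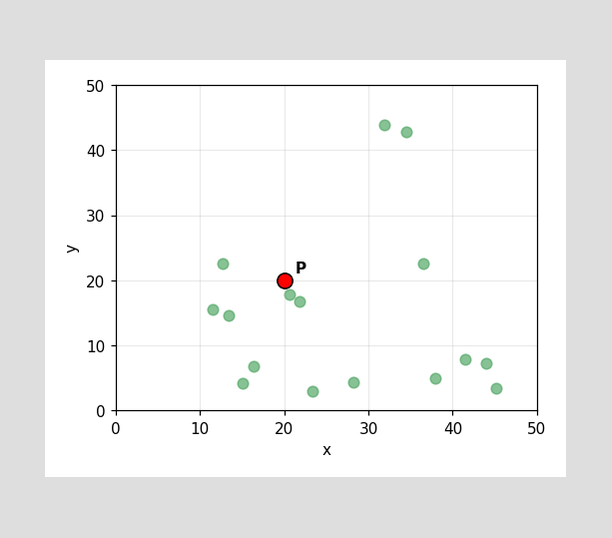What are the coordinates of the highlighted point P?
Following the gridlines from P to each axis, P sits at (20, 20).

(20, 20)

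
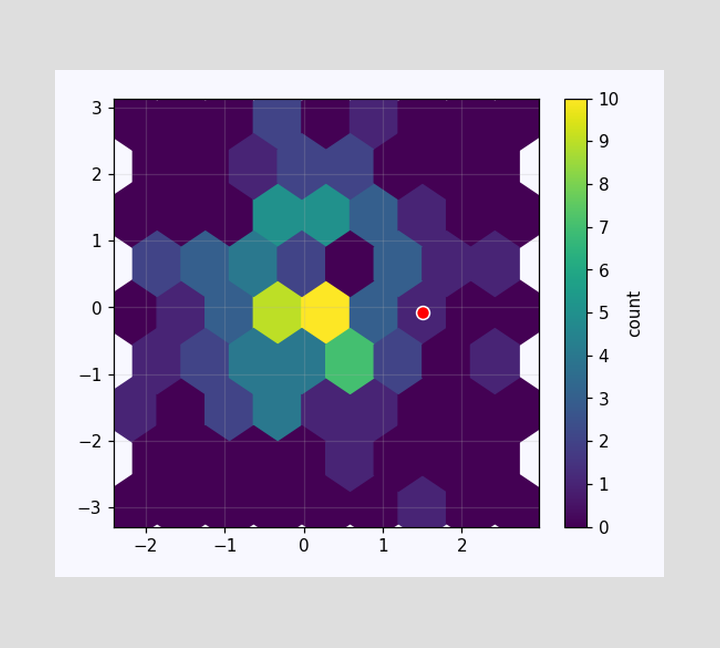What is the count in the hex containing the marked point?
The marked hex reads 1 on the colorbar.

1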